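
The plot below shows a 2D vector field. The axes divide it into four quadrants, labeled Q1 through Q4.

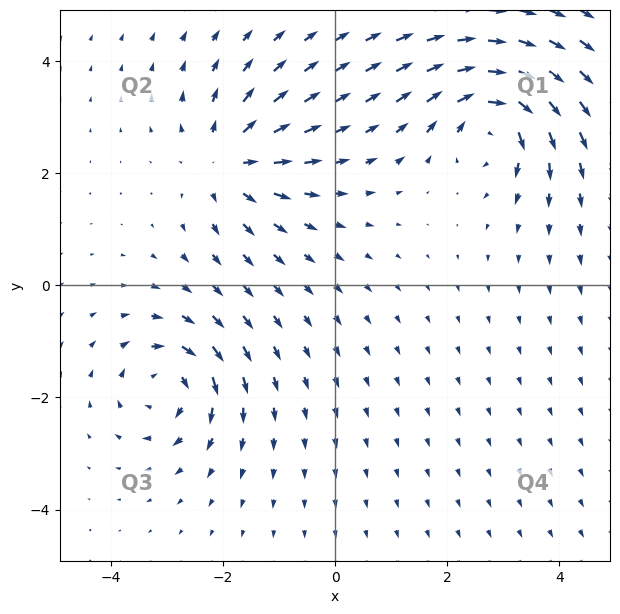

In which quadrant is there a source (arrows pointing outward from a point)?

Q2

The source sits at approximately (-1.9, 2.2), which lies in quadrant Q2. The divergence there is about +4, positive as expected for a source.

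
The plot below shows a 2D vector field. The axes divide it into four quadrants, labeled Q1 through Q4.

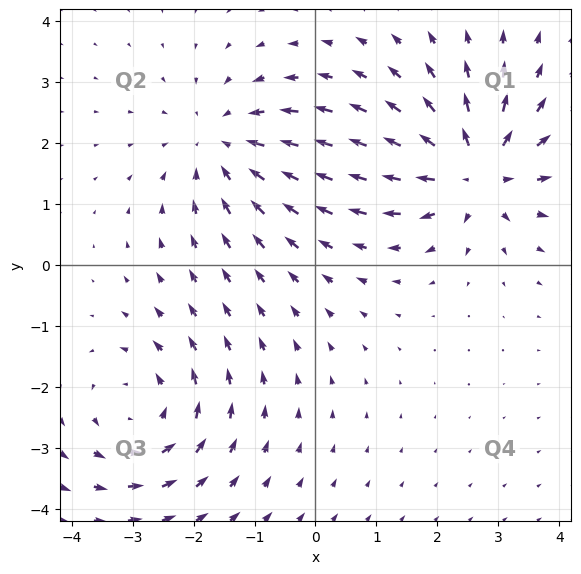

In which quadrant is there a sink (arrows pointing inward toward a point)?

The sink sits at approximately (-1.5, 2.0), which lies in quadrant Q2. The divergence there is about -3, negative as expected for a sink.

Q2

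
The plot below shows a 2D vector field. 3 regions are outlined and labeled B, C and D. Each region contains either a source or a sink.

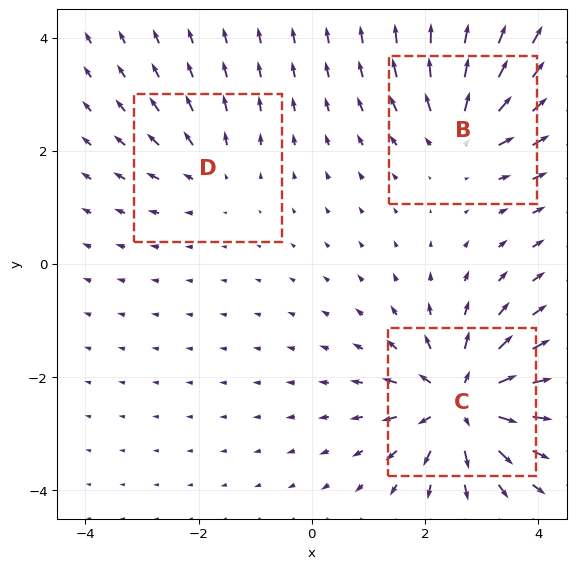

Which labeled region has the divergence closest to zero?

Divergence at each region's feature centre — B: about +4, C: about +6, D: about +2. Region D is closest to zero.

D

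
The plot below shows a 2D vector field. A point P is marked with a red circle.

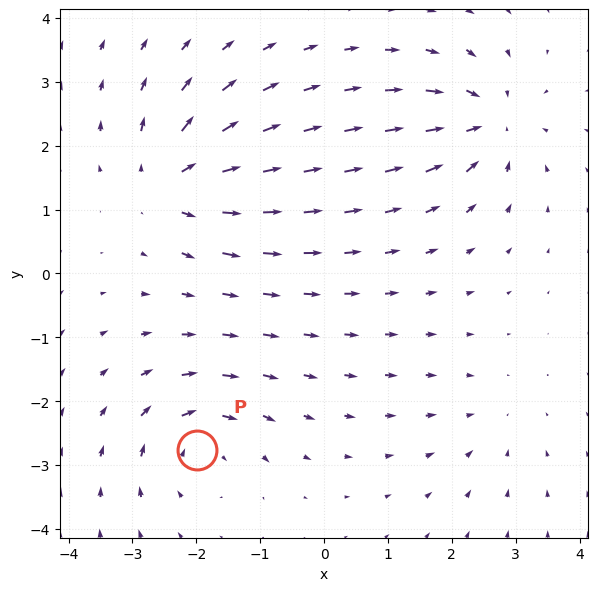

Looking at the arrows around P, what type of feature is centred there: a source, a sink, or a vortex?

vortex

At P (-2.0, -2.8) the arrows circulate clockwise. Divergence ≈0, curl about -6 — near-zero divergence with nonzero curl is a vortex.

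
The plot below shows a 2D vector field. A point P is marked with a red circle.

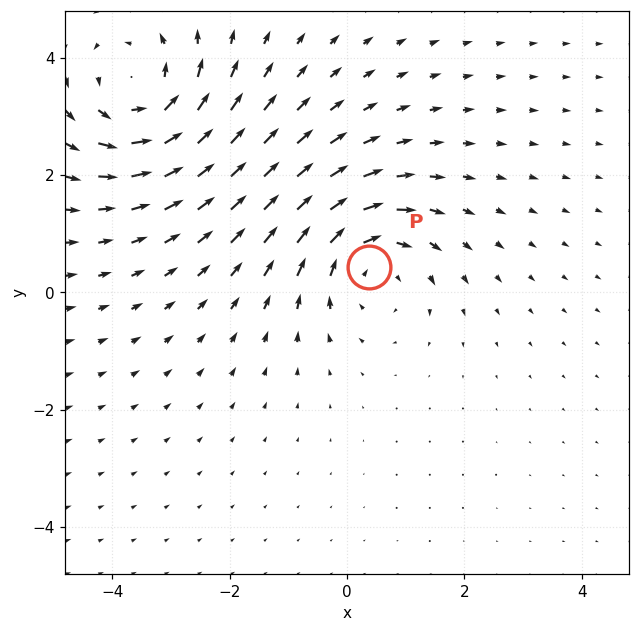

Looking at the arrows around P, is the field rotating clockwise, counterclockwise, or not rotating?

Near P at (0.4, 0.4) the arrows circulate clockwise. The curl (z-component) there is about -3; negative curl means clockwise rotation.

clockwise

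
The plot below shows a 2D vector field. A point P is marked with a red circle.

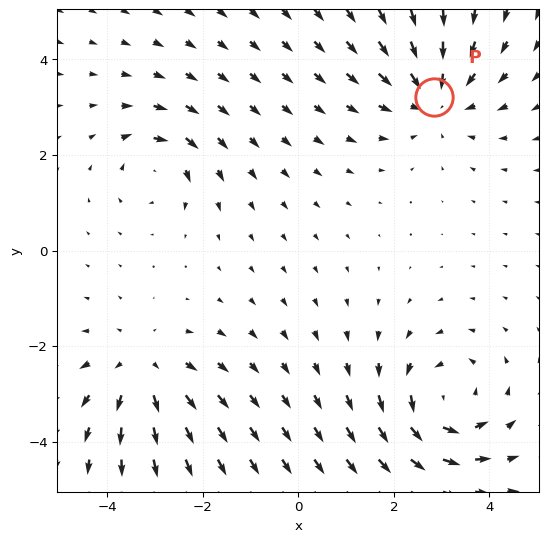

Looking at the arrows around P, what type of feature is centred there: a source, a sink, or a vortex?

At P (2.8, 3.2) the arrows converge inward. Divergence about -4, curl ≈0 — negative divergence with near-zero curl is a sink.

sink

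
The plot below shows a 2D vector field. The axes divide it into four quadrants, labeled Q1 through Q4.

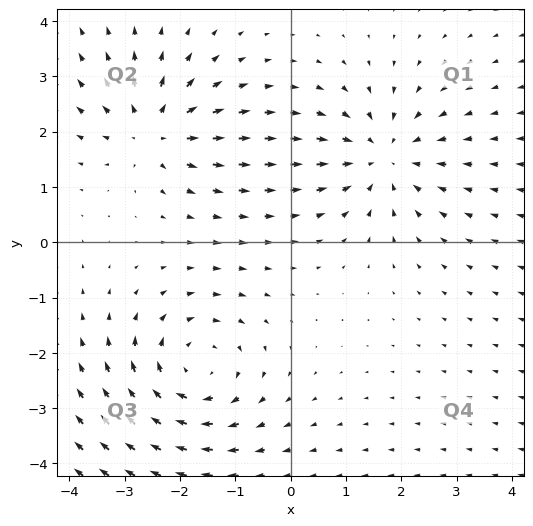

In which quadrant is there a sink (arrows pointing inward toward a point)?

The sink sits at approximately (1.7, 1.5), which lies in quadrant Q1. The divergence there is about -3, negative as expected for a sink.

Q1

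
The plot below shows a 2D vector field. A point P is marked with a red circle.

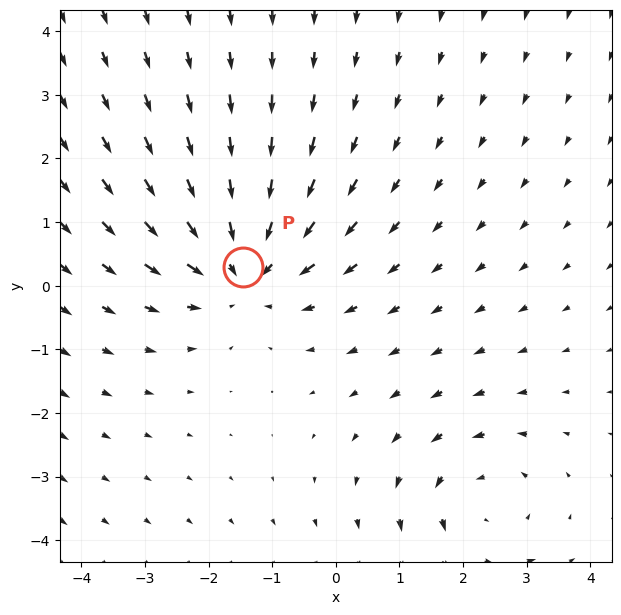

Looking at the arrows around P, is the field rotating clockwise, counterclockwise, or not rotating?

Near P at (-1.5, 0.3) the arrows show no circulation. The curl there is ≈0.

not rotating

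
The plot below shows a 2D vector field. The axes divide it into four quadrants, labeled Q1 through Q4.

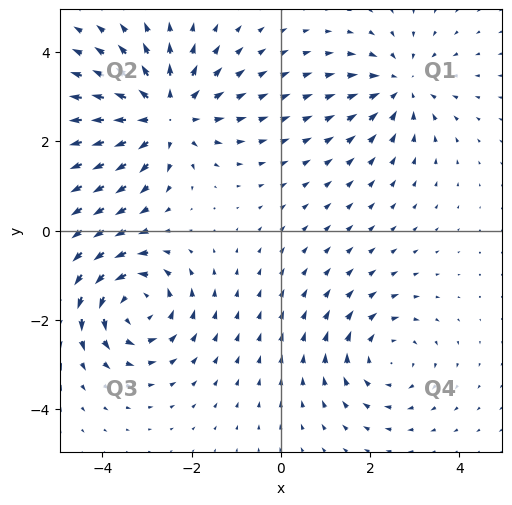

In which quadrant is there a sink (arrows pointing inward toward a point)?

Q1

The sink sits at approximately (2.7, 3.2), which lies in quadrant Q1. The divergence there is about -4, negative as expected for a sink.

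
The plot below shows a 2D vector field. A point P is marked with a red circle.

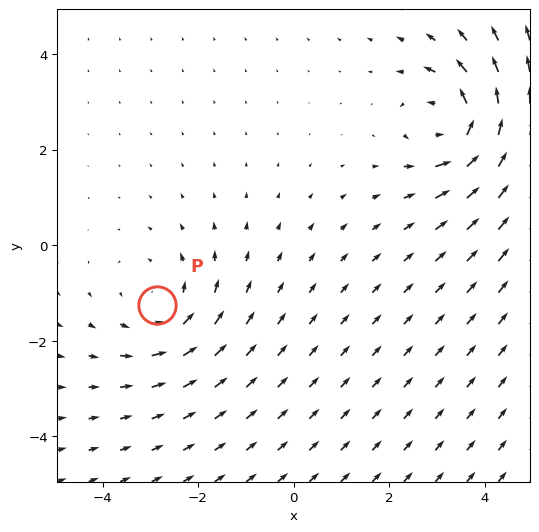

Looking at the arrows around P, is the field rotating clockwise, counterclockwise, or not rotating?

Near P at (-2.9, -1.2) the arrows circulate counterclockwise. The curl (z-component) there is about +3; positive curl means counterclockwise rotation.

counterclockwise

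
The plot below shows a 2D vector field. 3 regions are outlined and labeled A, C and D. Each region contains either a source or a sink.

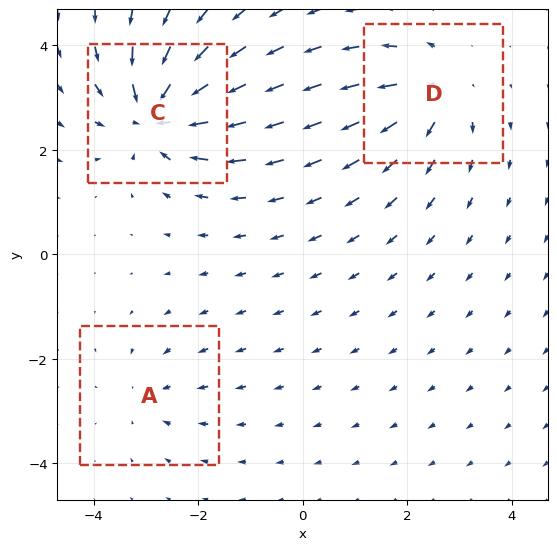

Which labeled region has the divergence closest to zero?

A

Divergence at each region's feature centre — A: about -2, C: about -6, D: about +4. Region A is closest to zero.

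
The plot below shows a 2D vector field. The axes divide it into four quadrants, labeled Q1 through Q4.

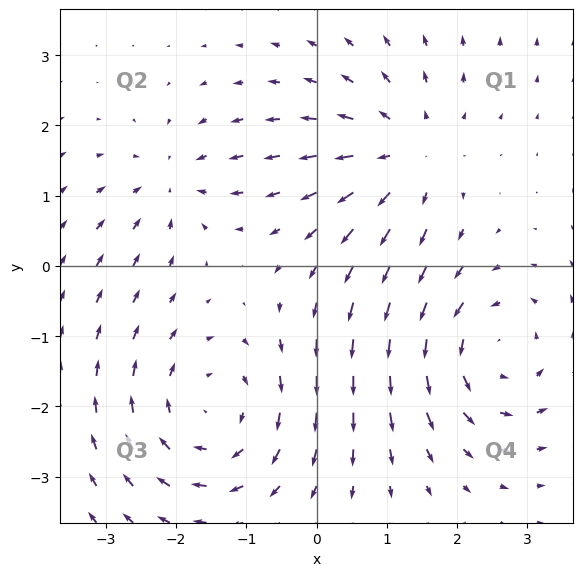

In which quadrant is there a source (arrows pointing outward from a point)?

The source sits at approximately (1.3, 1.6), which lies in quadrant Q1. The divergence there is about +4, positive as expected for a source.

Q1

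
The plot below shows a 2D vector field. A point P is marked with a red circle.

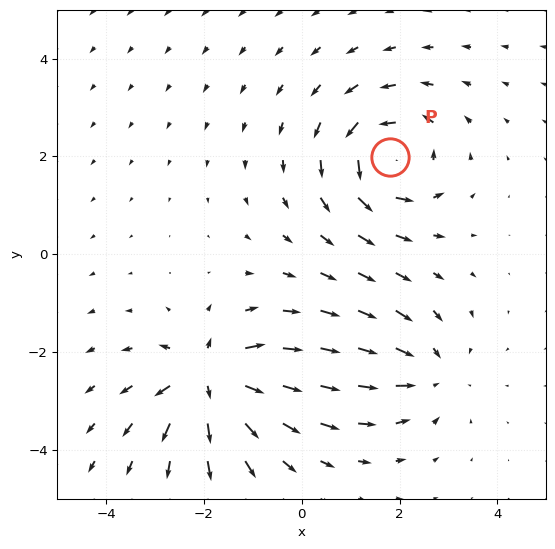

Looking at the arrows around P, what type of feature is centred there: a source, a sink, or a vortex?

At P (1.8, 2.0) the arrows circulate counterclockwise. Divergence ≈0, curl about +5 — near-zero divergence with nonzero curl is a vortex.

vortex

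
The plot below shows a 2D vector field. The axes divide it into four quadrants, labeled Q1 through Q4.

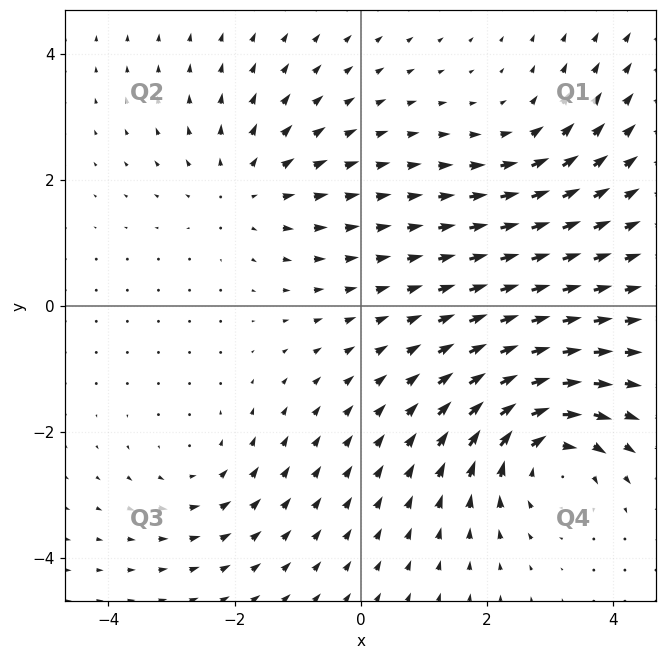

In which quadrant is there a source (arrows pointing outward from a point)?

Q2

The source sits at approximately (-1.8, 1.8), which lies in quadrant Q2. The divergence there is about +3, positive as expected for a source.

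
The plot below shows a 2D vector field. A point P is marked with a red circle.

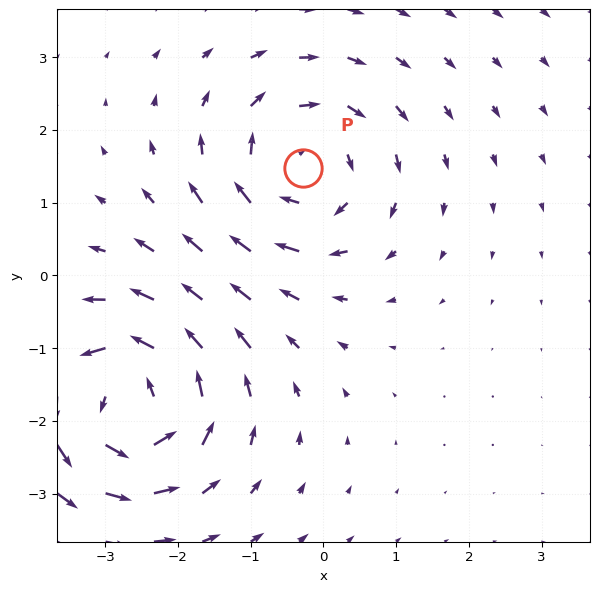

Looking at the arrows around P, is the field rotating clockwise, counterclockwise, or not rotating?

Near P at (-0.3, 1.5) the arrows circulate clockwise. The curl (z-component) there is about -3; negative curl means clockwise rotation.

clockwise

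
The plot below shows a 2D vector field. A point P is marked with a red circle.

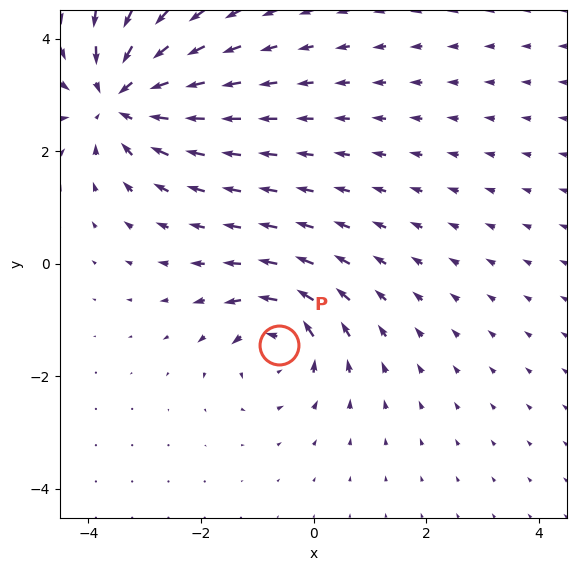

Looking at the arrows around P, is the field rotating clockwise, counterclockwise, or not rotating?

counterclockwise

Near P at (-0.6, -1.4) the arrows circulate counterclockwise. The curl (z-component) there is about +4; positive curl means counterclockwise rotation.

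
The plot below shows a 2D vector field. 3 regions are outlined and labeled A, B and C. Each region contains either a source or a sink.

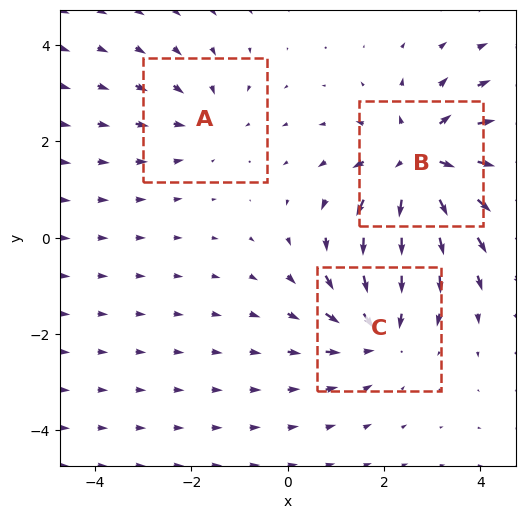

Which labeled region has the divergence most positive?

B

Divergence at each region's feature centre — A: about -2, B: about +4, C: about -3. Region B is most positive.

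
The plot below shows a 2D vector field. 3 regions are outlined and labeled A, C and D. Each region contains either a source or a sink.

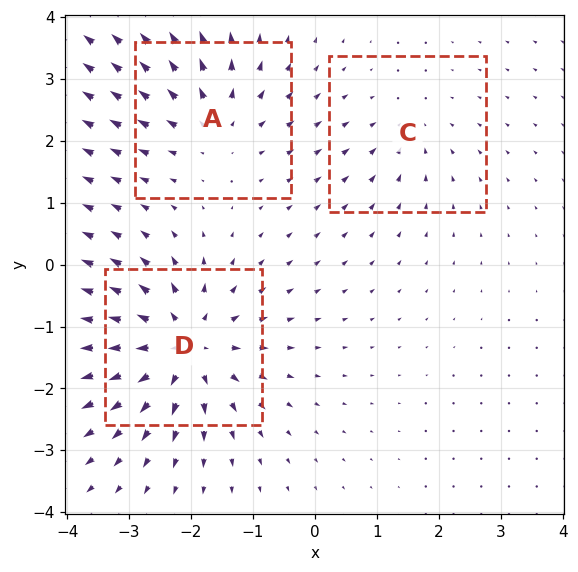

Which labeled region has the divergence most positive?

D

Divergence at each region's feature centre — A: about +4, C: about -2, D: about +6. Region D is most positive.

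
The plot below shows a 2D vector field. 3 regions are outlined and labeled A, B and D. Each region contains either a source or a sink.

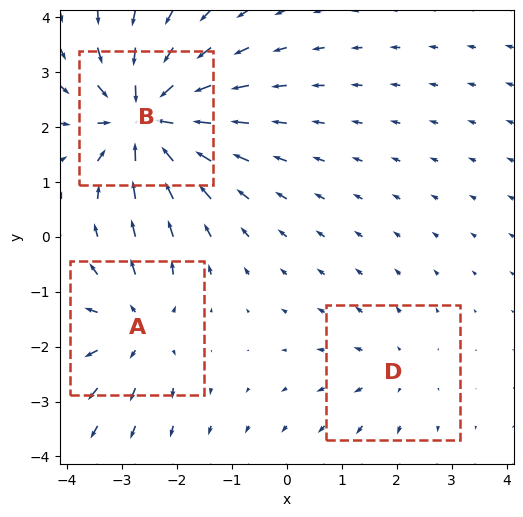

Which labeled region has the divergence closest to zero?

D

Divergence at each region's feature centre — A: about +3, B: about -6, D: about +2. Region D is closest to zero.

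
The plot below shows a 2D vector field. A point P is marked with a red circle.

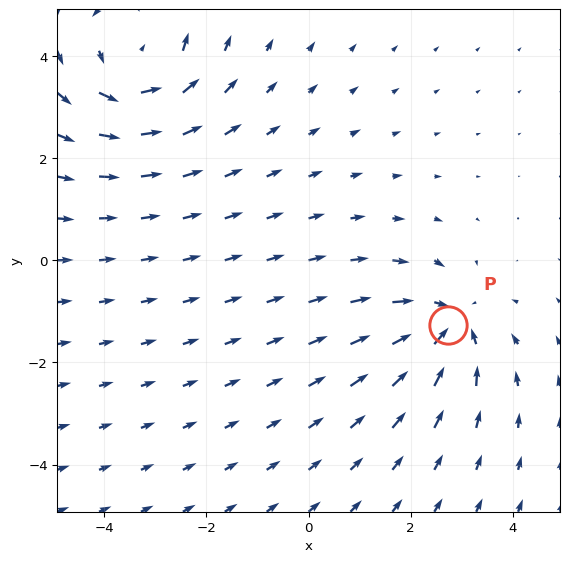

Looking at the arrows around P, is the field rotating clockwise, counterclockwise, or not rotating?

not rotating

Near P at (2.7, -1.3) the arrows show no circulation. The curl there is ≈0.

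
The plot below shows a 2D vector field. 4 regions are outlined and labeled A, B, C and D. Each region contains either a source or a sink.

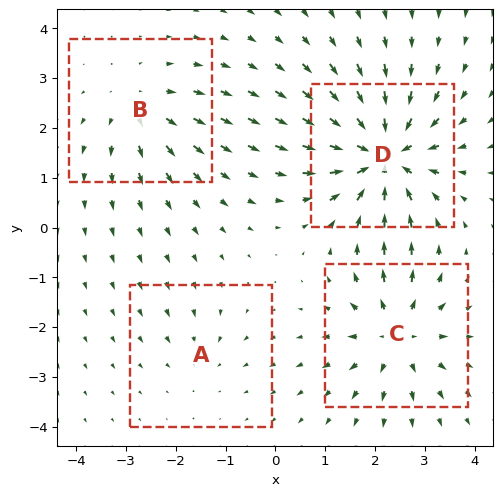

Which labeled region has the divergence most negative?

D

Divergence at each region's feature centre — A: about -2, B: about +4, C: about +5, D: about -7. Region D is most negative.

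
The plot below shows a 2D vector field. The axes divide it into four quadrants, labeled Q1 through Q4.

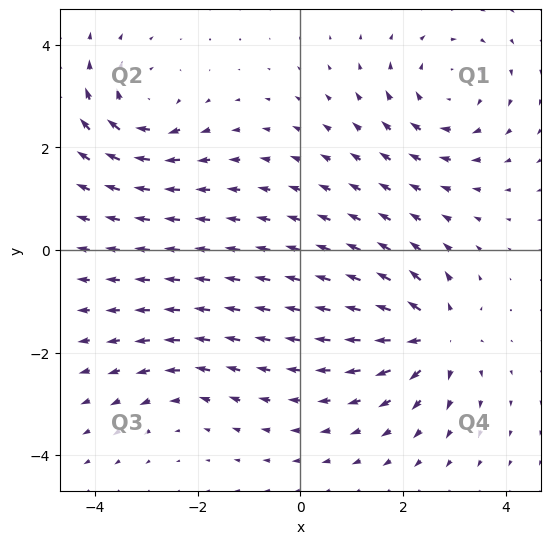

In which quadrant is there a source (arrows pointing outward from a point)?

Q4

The source sits at approximately (2.6, -1.7), which lies in quadrant Q4. The divergence there is about +6, positive as expected for a source.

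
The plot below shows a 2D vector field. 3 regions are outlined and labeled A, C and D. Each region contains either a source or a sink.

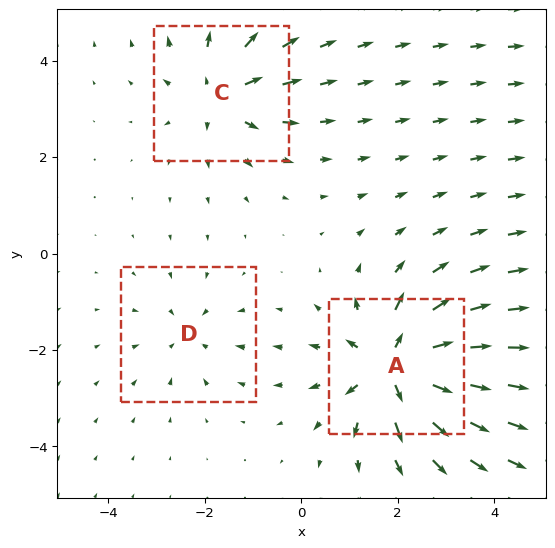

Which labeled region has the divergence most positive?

Divergence at each region's feature centre — A: about +7, C: about +4, D: about -3. Region A is most positive.

A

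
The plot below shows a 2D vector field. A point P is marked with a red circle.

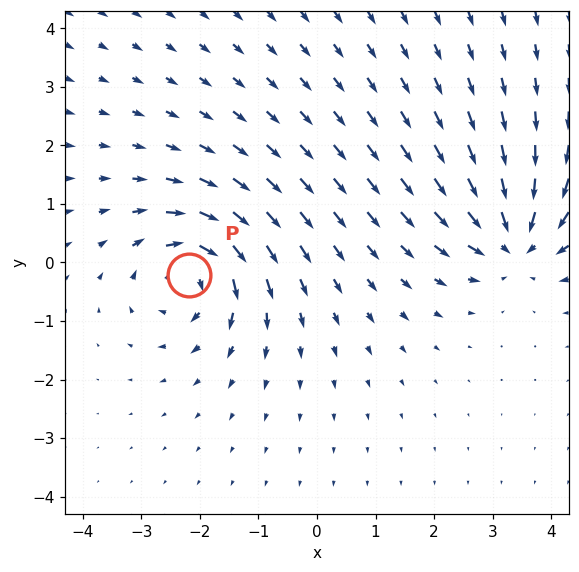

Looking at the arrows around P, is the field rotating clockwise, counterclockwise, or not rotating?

Near P at (-2.2, -0.2) the arrows circulate clockwise. The curl (z-component) there is about -6; negative curl means clockwise rotation.

clockwise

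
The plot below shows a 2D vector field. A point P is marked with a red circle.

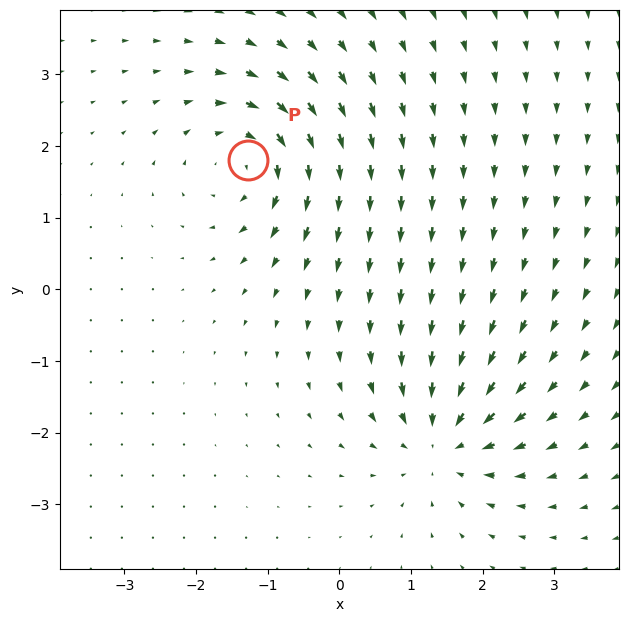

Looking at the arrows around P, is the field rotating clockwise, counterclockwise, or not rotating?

clockwise

Near P at (-1.3, 1.8) the arrows circulate clockwise. The curl (z-component) there is about -6; negative curl means clockwise rotation.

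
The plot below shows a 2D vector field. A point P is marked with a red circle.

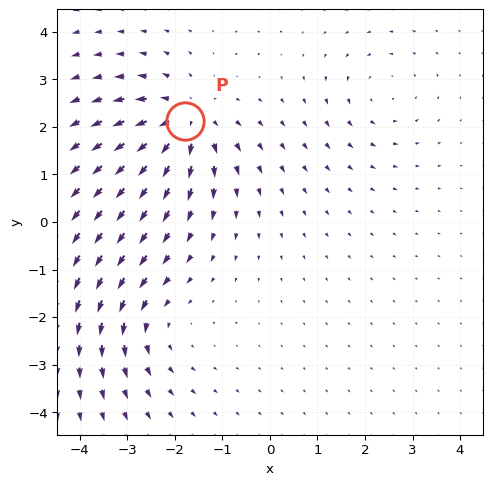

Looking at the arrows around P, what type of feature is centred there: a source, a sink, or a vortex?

At P (-1.8, 2.1) the arrows spread outward. Divergence about +5, curl ≈0 — positive divergence with near-zero curl is a source.

source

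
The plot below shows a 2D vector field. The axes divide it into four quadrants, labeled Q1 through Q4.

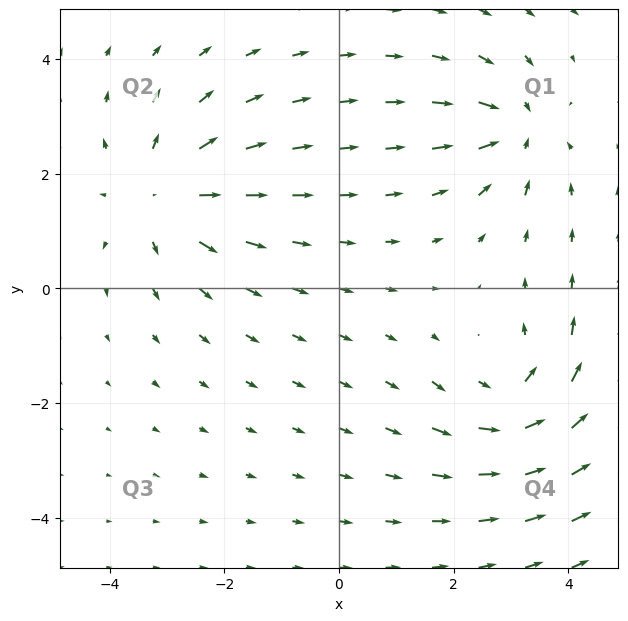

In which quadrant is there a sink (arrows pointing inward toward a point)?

Q1

The sink sits at approximately (3.1, 2.8), which lies in quadrant Q1. The divergence there is about -5, negative as expected for a sink.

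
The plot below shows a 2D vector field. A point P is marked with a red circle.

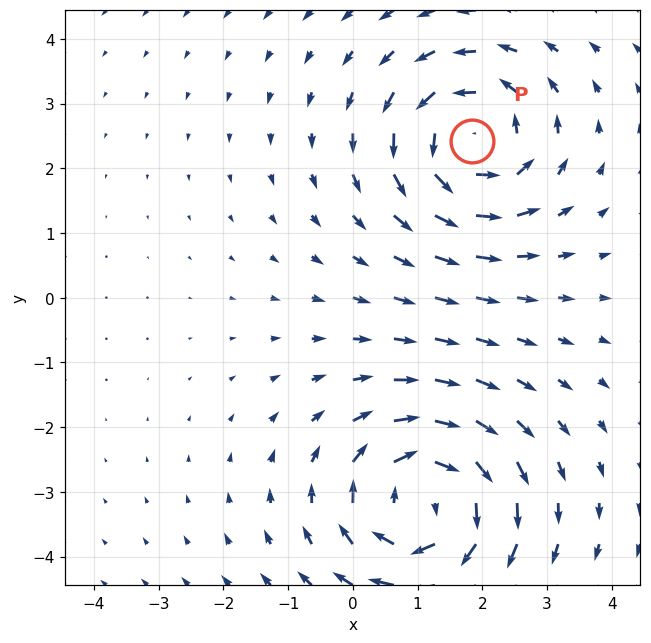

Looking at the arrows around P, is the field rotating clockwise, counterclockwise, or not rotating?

Near P at (1.8, 2.4) the arrows circulate counterclockwise. The curl (z-component) there is about +3; positive curl means counterclockwise rotation.

counterclockwise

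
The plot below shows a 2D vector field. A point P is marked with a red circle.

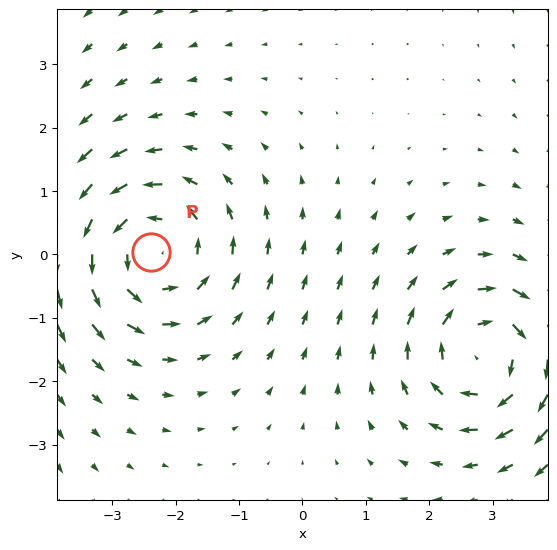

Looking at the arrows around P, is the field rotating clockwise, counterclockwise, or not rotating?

counterclockwise

Near P at (-2.4, 0.0) the arrows circulate counterclockwise. The curl (z-component) there is about +3; positive curl means counterclockwise rotation.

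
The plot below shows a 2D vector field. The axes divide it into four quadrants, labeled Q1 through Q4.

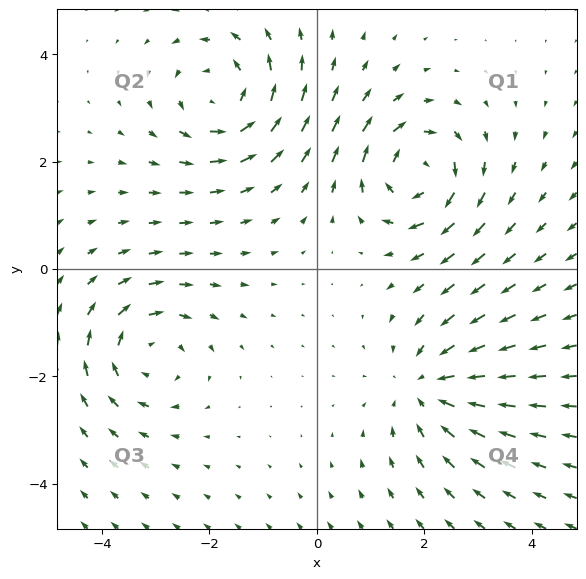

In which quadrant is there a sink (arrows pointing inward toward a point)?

The sink sits at approximately (2.1, -2.2), which lies in quadrant Q4. The divergence there is about -3, negative as expected for a sink.

Q4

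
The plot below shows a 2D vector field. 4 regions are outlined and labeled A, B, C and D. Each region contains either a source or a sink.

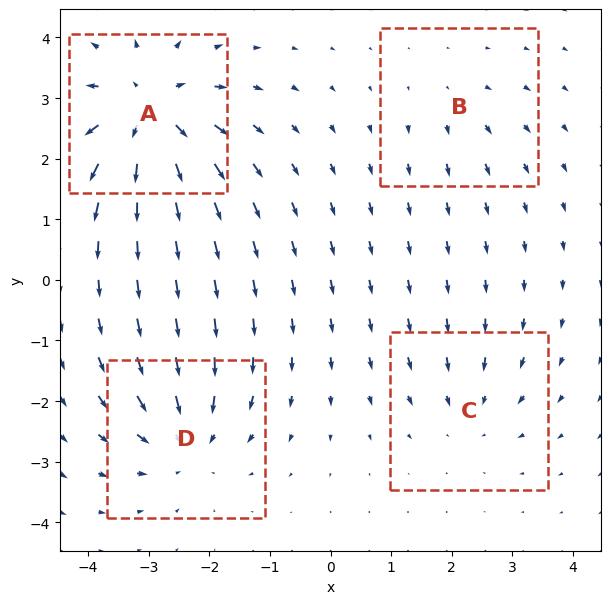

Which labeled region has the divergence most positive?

Divergence at each region's feature centre — A: about +7, B: about +2, C: about -3, D: about -5. Region A is most positive.

A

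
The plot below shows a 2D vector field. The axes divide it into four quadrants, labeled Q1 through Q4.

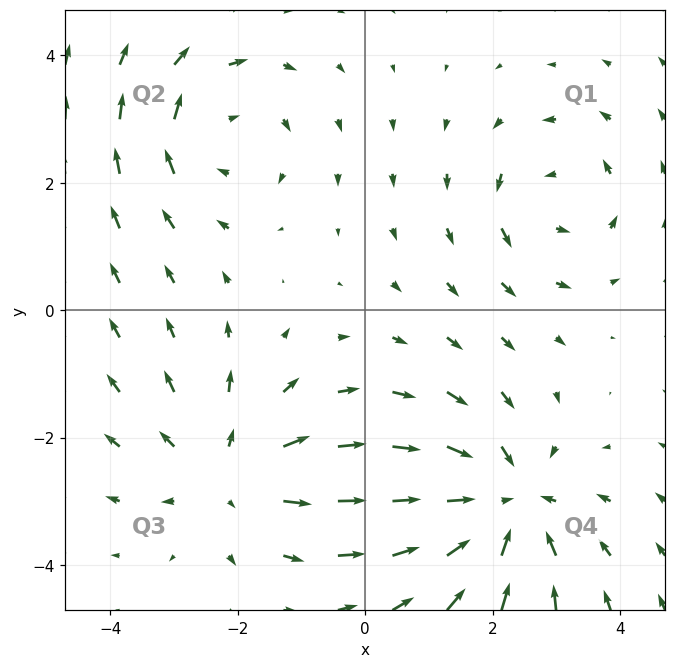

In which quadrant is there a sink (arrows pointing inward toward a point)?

The sink sits at approximately (2.2, -3.0), which lies in quadrant Q4. The divergence there is about -4, negative as expected for a sink.

Q4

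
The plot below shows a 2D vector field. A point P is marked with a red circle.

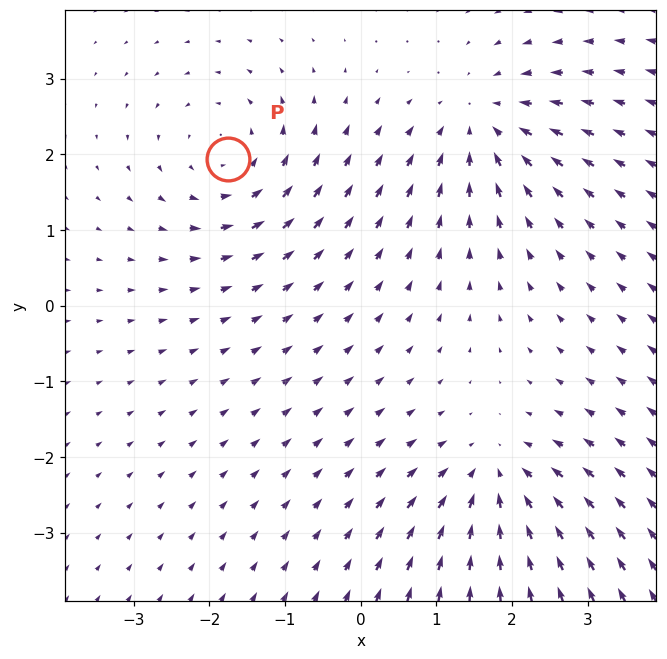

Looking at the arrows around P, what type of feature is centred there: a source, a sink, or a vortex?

At P (-1.8, 1.9) the arrows circulate counterclockwise. Divergence ≈0, curl about +4 — near-zero divergence with nonzero curl is a vortex.

vortex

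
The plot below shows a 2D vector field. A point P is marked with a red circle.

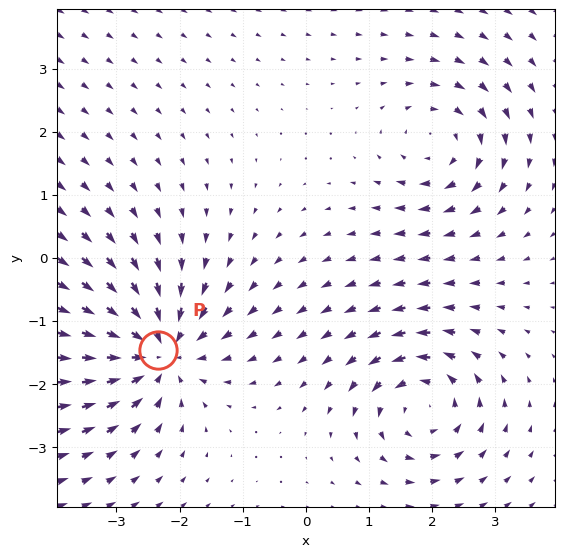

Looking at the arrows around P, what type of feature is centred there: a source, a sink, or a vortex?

At P (-2.3, -1.5) the arrows converge inward. Divergence about -5, curl ≈0 — negative divergence with near-zero curl is a sink.

sink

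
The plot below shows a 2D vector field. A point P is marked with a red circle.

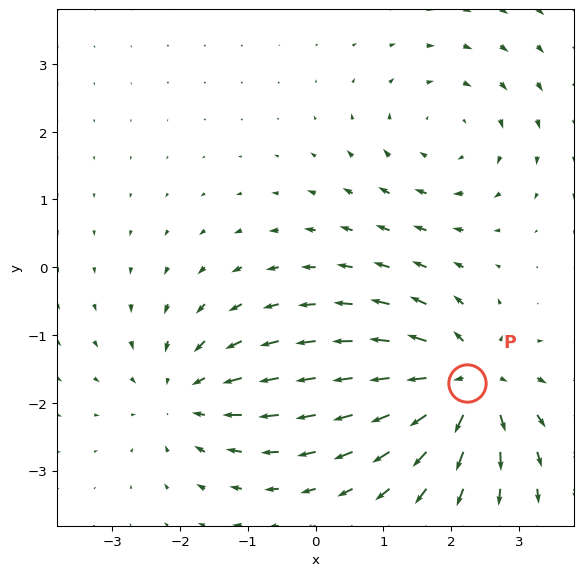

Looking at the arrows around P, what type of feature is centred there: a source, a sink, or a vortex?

source

At P (2.2, -1.7) the arrows spread outward. Divergence about +5, curl ≈0 — positive divergence with near-zero curl is a source.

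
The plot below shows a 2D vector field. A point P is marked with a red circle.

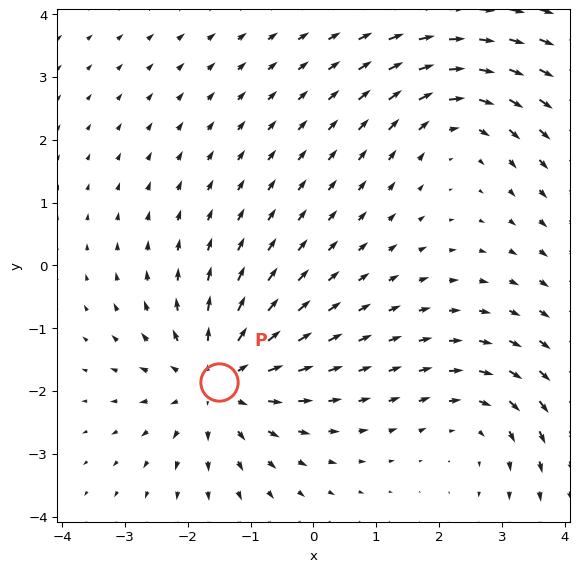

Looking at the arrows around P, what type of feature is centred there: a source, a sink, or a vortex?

At P (-1.5, -1.8) the arrows spread outward. Divergence about +4, curl ≈0 — positive divergence with near-zero curl is a source.

source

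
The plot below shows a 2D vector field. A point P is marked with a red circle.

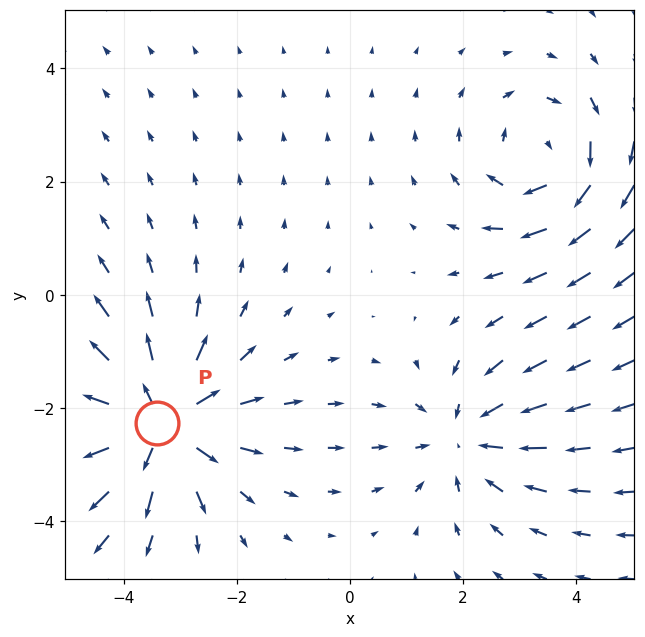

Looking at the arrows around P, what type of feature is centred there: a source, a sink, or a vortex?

At P (-3.4, -2.3) the arrows spread outward. Divergence about +4, curl ≈0 — positive divergence with near-zero curl is a source.

source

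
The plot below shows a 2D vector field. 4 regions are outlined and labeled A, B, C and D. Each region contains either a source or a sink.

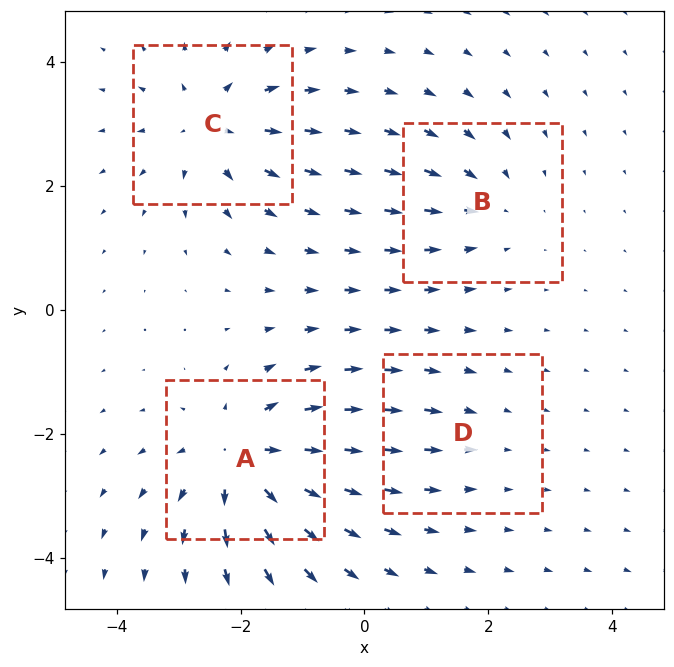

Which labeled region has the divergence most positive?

A

Divergence at each region's feature centre — A: about +6, B: about -3, C: about +5, D: about -2. Region A is most positive.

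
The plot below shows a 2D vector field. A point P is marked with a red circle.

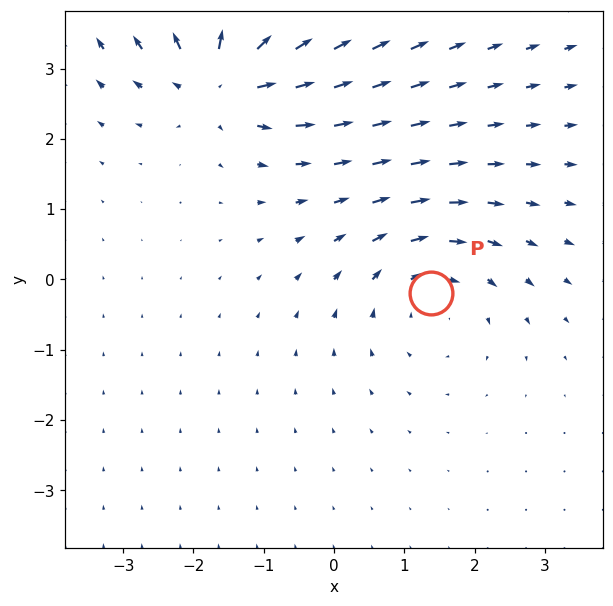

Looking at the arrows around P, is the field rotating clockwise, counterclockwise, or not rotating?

Near P at (1.4, -0.2) the arrows circulate clockwise. The curl (z-component) there is about -3; negative curl means clockwise rotation.

clockwise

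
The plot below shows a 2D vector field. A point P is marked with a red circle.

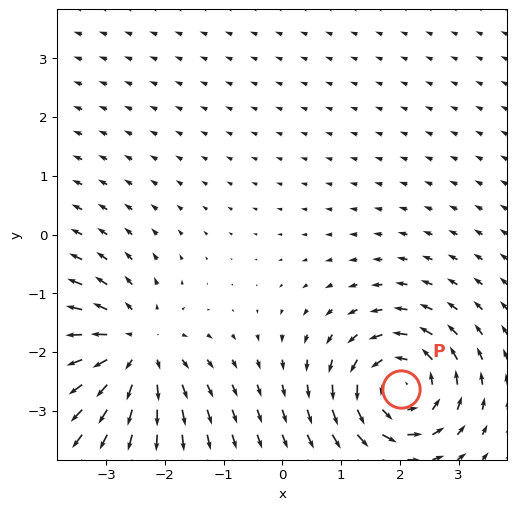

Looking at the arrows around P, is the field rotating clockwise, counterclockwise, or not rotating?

counterclockwise

Near P at (2.0, -2.6) the arrows circulate counterclockwise. The curl (z-component) there is about +6; positive curl means counterclockwise rotation.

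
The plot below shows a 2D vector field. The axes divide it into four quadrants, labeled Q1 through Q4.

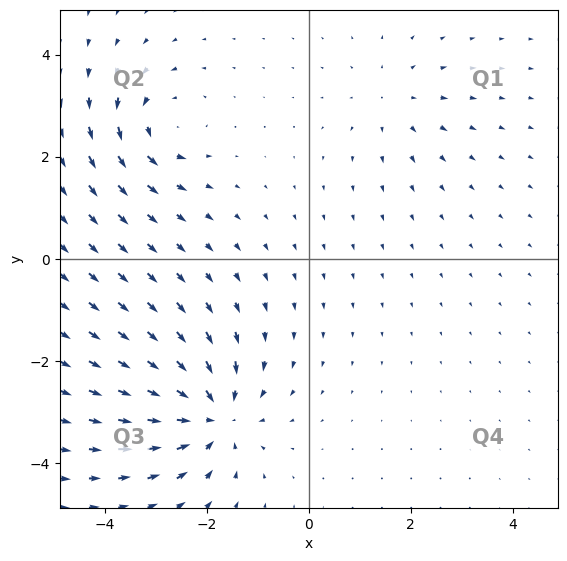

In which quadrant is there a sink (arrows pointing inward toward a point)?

The sink sits at approximately (-1.9, -3.1), which lies in quadrant Q3. The divergence there is about -6, negative as expected for a sink.

Q3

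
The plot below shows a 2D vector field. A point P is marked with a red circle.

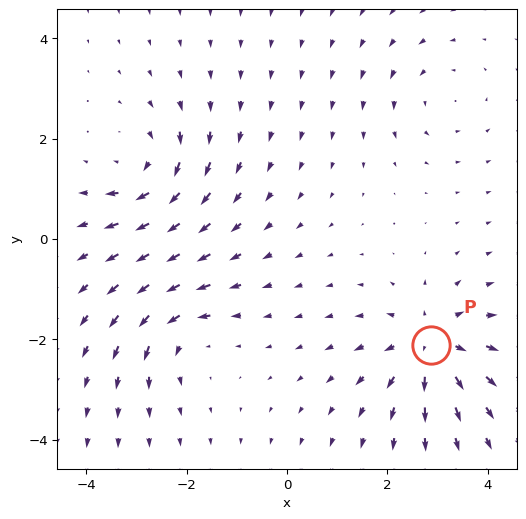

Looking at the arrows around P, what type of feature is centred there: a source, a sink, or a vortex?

source

At P (2.9, -2.1) the arrows spread outward. Divergence about +6, curl ≈0 — positive divergence with near-zero curl is a source.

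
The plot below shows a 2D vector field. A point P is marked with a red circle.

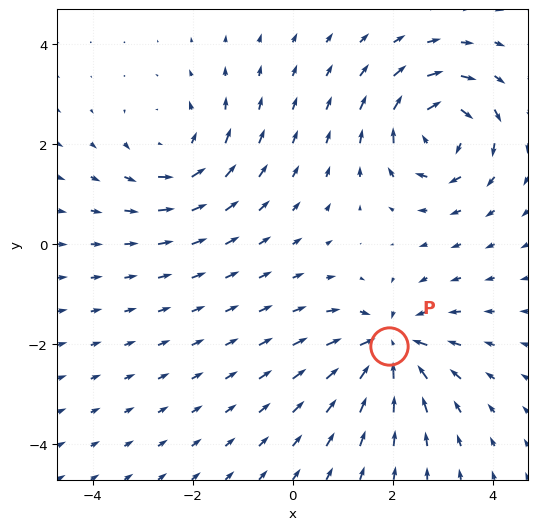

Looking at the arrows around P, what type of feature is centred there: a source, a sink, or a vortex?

At P (1.9, -2.0) the arrows converge inward. Divergence about -4, curl ≈0 — negative divergence with near-zero curl is a sink.

sink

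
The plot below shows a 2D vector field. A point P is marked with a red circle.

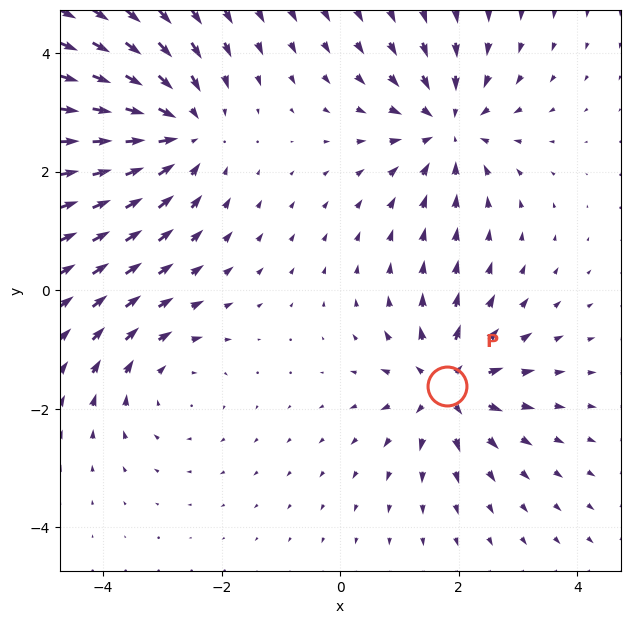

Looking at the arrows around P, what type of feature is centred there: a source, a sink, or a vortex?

source

At P (1.8, -1.6) the arrows spread outward. Divergence about +5, curl ≈0 — positive divergence with near-zero curl is a source.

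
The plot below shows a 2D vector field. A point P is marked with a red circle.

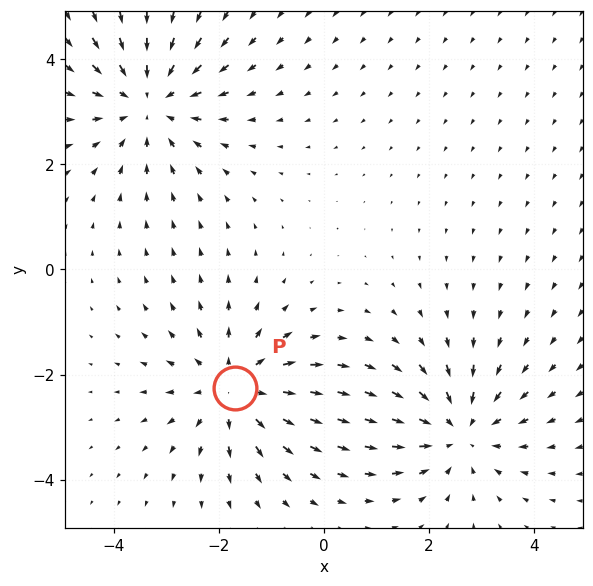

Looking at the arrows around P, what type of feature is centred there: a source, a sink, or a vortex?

At P (-1.7, -2.3) the arrows spread outward. Divergence about +4, curl ≈0 — positive divergence with near-zero curl is a source.

source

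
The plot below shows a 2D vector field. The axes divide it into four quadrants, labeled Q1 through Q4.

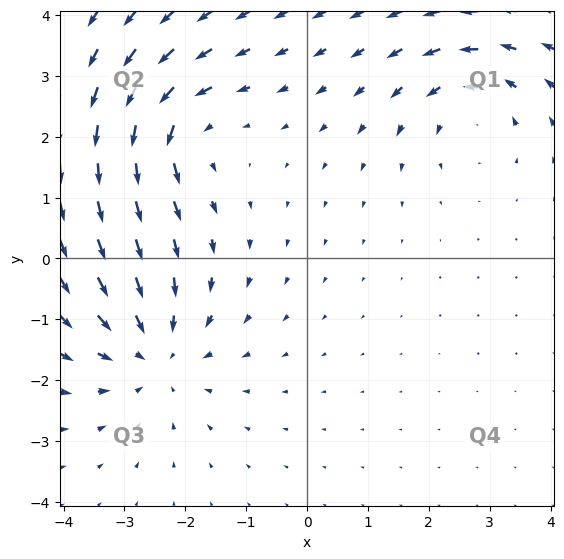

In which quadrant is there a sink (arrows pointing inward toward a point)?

Q3

The sink sits at approximately (-2.5, -1.6), which lies in quadrant Q3. The divergence there is about -4, negative as expected for a sink.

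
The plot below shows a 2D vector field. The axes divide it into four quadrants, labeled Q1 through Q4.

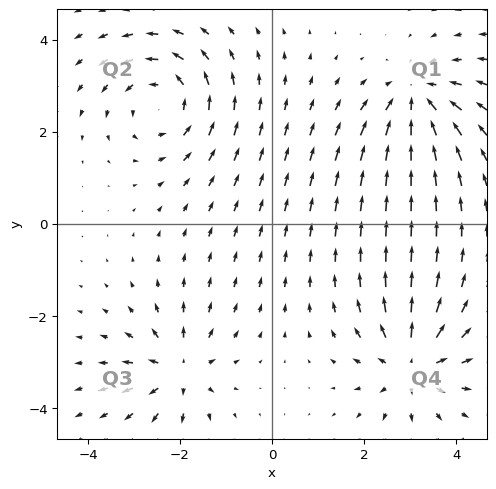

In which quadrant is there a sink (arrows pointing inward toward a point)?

Q1

The sink sits at approximately (3.1, 2.7), which lies in quadrant Q1. The divergence there is about -4, negative as expected for a sink.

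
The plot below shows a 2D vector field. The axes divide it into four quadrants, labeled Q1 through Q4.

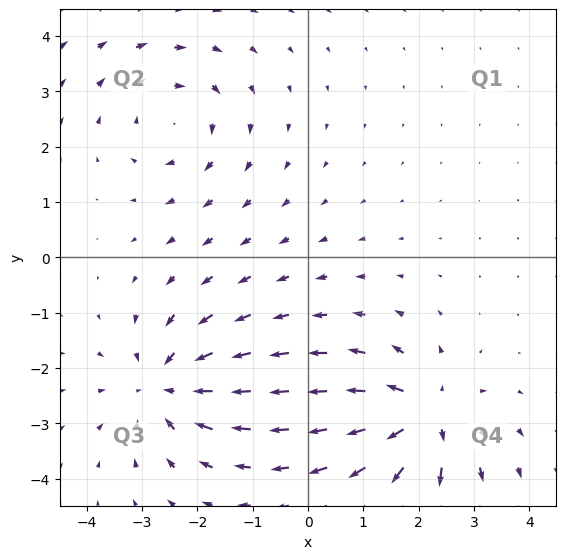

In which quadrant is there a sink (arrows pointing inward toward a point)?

Q3

The sink sits at approximately (-2.6, -2.3), which lies in quadrant Q3. The divergence there is about -5, negative as expected for a sink.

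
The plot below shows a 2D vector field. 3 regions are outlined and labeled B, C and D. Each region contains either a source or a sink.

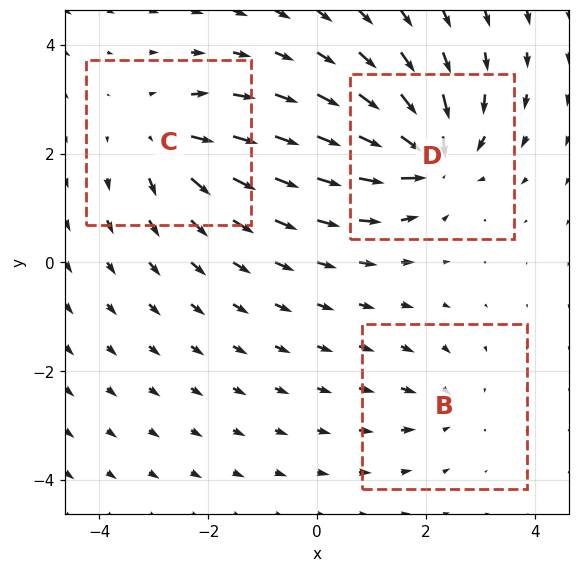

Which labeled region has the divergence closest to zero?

Divergence at each region's feature centre — B: about -3, C: about +4, D: about -6. Region B is closest to zero.

B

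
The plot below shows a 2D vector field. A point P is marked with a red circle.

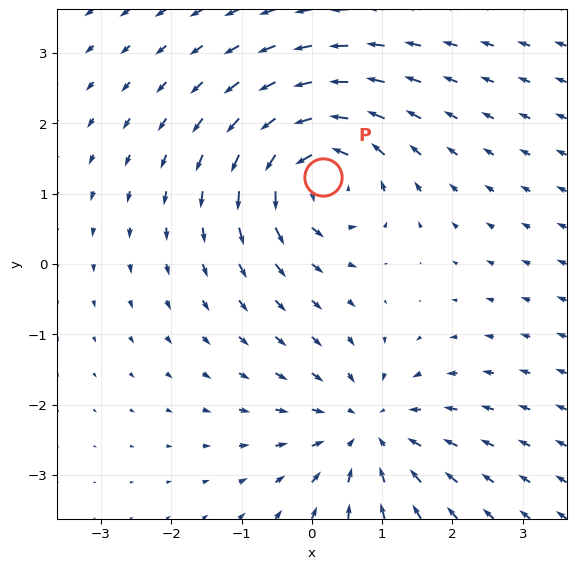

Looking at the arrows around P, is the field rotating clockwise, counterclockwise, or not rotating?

counterclockwise

Near P at (0.2, 1.2) the arrows circulate counterclockwise. The curl (z-component) there is about +6; positive curl means counterclockwise rotation.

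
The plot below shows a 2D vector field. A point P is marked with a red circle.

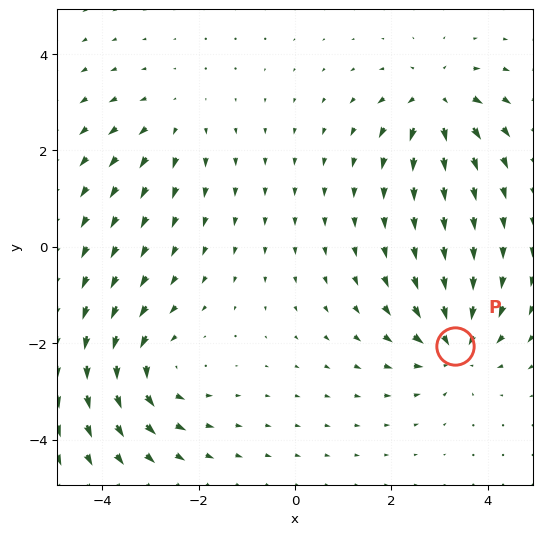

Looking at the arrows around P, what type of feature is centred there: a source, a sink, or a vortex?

At P (3.3, -2.1) the arrows converge inward. Divergence about -5, curl ≈0 — negative divergence with near-zero curl is a sink.

sink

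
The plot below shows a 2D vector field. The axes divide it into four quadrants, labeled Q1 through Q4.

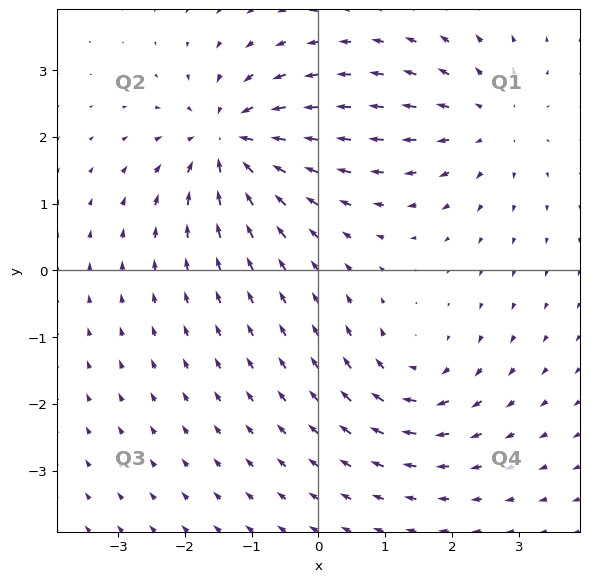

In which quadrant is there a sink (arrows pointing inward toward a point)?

The sink sits at approximately (-1.3, 1.9), which lies in quadrant Q2. The divergence there is about -5, negative as expected for a sink.

Q2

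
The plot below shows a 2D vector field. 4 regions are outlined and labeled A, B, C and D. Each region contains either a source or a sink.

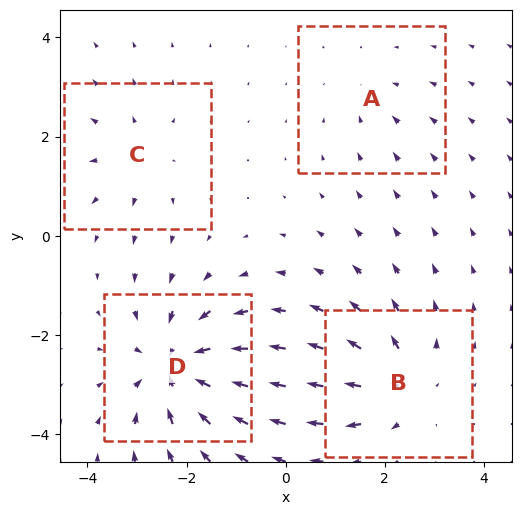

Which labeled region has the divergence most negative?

Divergence at each region's feature centre — A: about -2, B: about +5, C: about +3, D: about -6. Region D is most negative.

D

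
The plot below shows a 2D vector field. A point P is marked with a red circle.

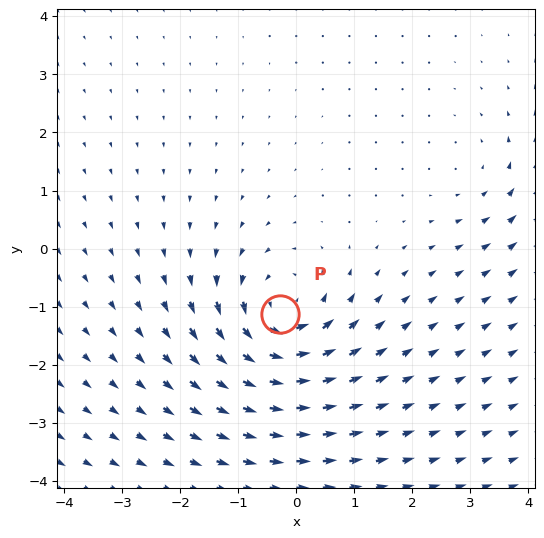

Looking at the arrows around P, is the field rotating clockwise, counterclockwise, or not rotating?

counterclockwise

Near P at (-0.3, -1.1) the arrows circulate counterclockwise. The curl (z-component) there is about +6; positive curl means counterclockwise rotation.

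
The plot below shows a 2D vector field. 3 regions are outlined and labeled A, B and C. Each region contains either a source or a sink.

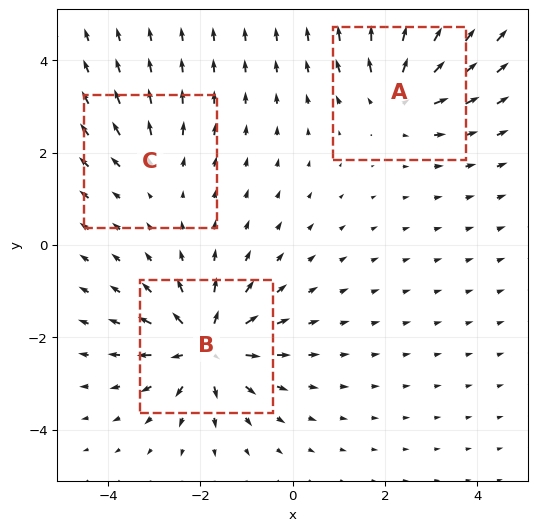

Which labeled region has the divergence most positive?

Divergence at each region's feature centre — A: about +4, B: about +6, C: about +2. Region B is most positive.

B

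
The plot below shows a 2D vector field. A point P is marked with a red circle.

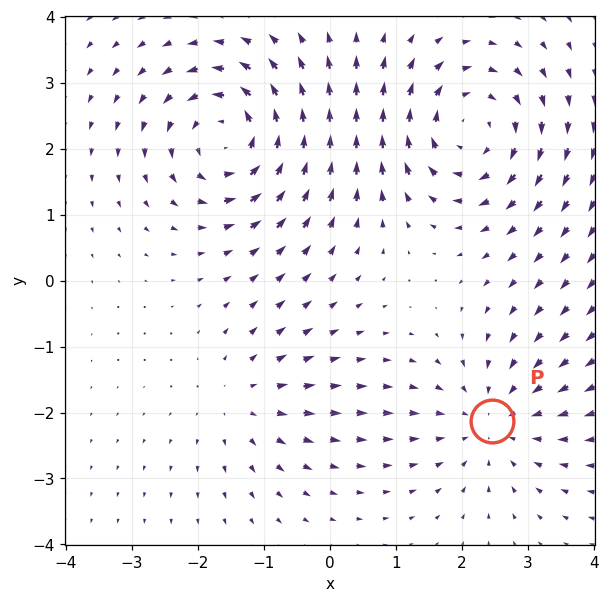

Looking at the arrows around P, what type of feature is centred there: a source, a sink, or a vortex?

At P (2.5, -2.1) the arrows converge inward. Divergence about -3, curl ≈0 — negative divergence with near-zero curl is a sink.

sink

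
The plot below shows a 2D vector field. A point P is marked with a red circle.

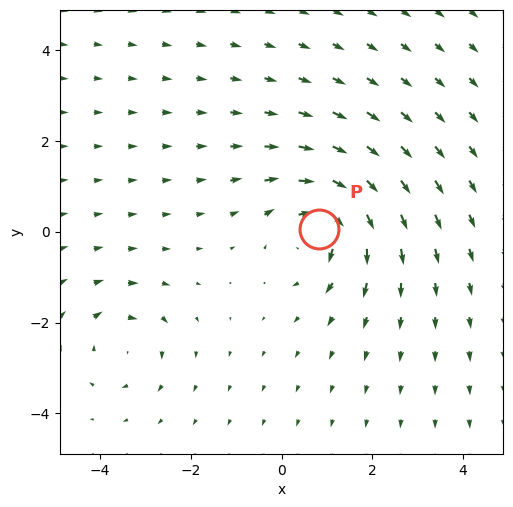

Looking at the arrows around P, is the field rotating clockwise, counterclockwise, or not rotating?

clockwise

Near P at (0.8, 0.1) the arrows circulate clockwise. The curl (z-component) there is about -5; negative curl means clockwise rotation.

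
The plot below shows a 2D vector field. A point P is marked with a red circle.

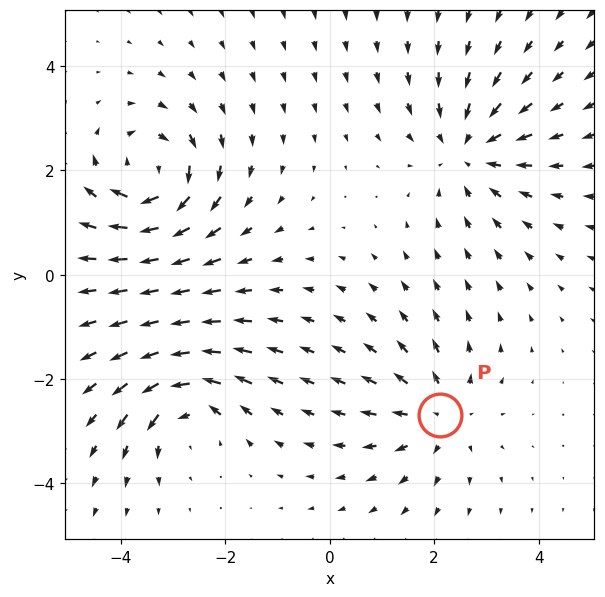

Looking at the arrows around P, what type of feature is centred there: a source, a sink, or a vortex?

At P (2.1, -2.7) the arrows spread outward. Divergence about +3, curl ≈0 — positive divergence with near-zero curl is a source.

source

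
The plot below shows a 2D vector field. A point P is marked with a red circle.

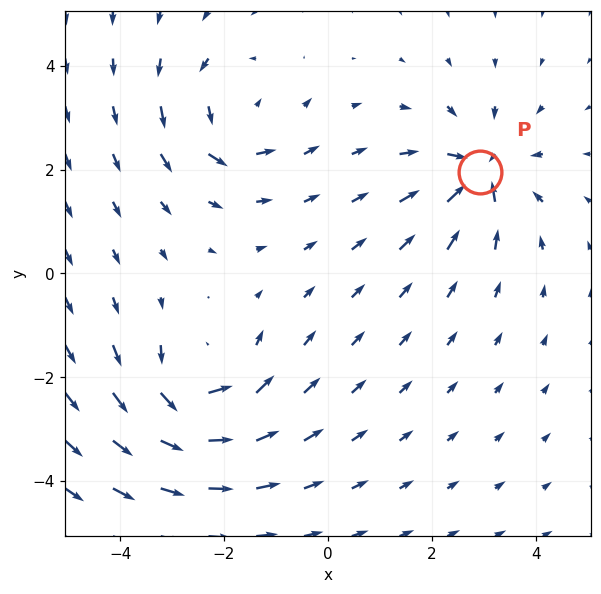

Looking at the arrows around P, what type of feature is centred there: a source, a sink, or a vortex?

At P (2.9, 2.0) the arrows converge inward. Divergence about -6, curl ≈0 — negative divergence with near-zero curl is a sink.

sink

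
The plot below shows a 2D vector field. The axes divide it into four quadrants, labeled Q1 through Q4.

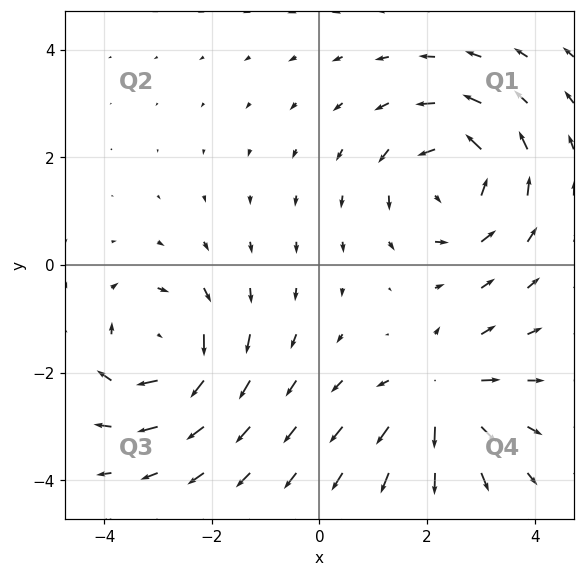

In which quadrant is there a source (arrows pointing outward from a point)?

Q4

The source sits at approximately (2.3, -2.4), which lies in quadrant Q4. The divergence there is about +5, positive as expected for a source.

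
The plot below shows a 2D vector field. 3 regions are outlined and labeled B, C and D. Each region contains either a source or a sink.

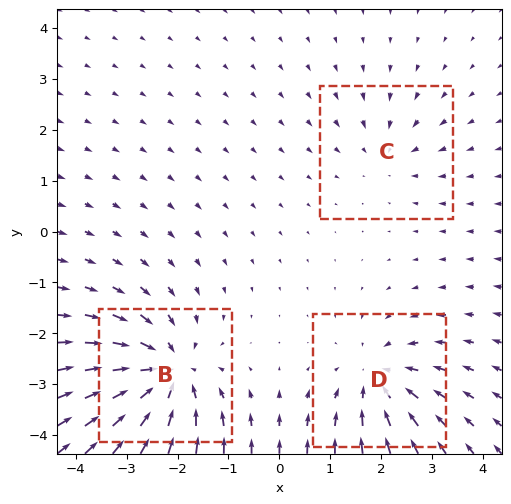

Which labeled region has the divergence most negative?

B

Divergence at each region's feature centre — B: about -5, C: about -2, D: about -4. Region B is most negative.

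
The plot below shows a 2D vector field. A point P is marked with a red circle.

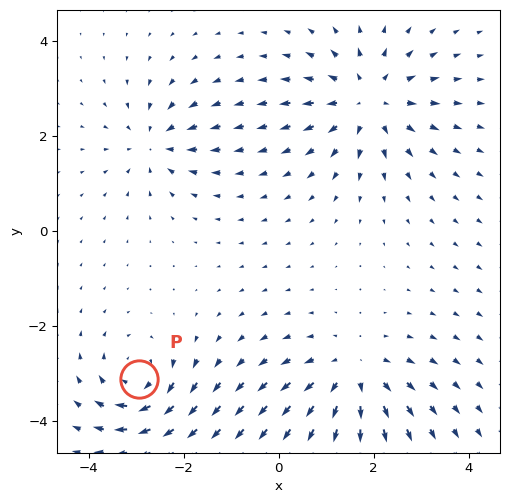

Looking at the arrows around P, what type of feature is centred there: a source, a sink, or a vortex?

At P (-2.9, -3.1) the arrows circulate clockwise. Divergence ≈0, curl about -5 — near-zero divergence with nonzero curl is a vortex.

vortex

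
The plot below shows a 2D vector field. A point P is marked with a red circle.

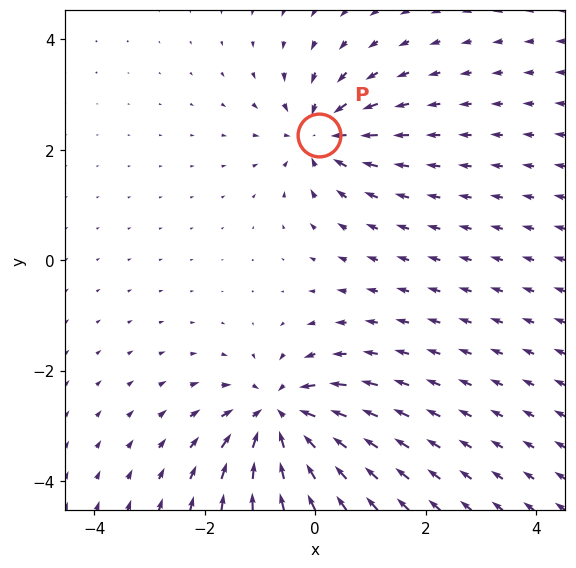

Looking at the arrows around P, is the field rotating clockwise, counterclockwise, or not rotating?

Near P at (0.1, 2.3) the arrows show no circulation. The curl there is ≈0.

not rotating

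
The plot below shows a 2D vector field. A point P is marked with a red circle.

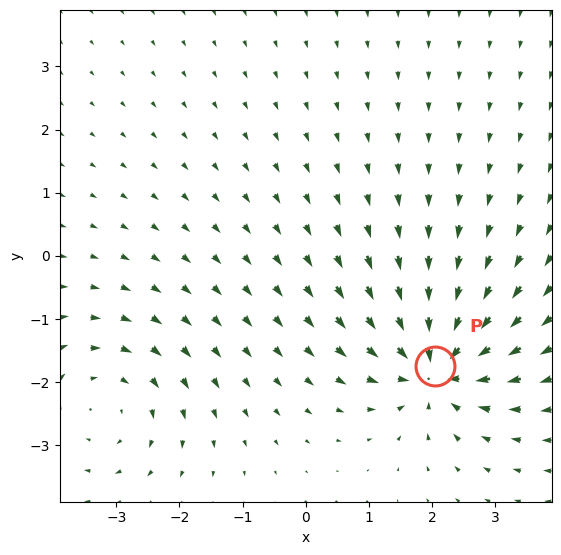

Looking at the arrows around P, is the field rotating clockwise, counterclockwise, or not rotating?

Near P at (2.1, -1.7) the arrows show no circulation. The curl there is ≈0.

not rotating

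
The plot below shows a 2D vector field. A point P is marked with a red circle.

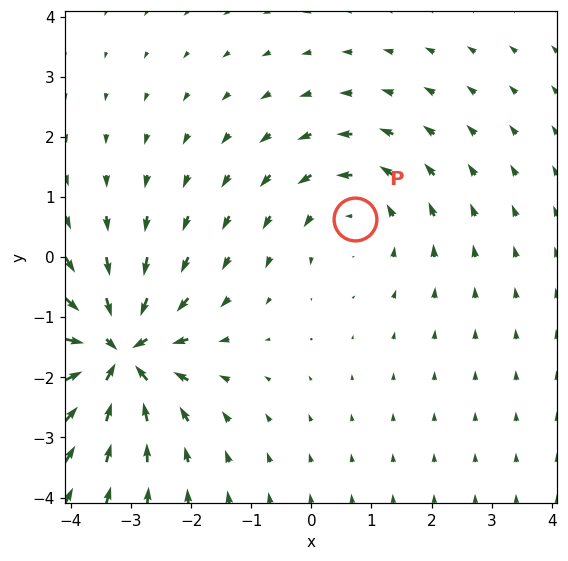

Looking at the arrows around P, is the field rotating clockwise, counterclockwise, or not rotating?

counterclockwise

Near P at (0.7, 0.6) the arrows circulate counterclockwise. The curl (z-component) there is about +3; positive curl means counterclockwise rotation.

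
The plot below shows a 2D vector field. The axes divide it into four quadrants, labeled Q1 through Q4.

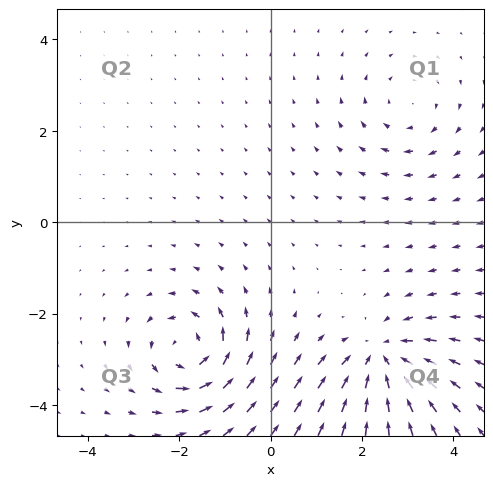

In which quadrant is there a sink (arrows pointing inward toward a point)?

Q4

The sink sits at approximately (2.4, -3.0), which lies in quadrant Q4. The divergence there is about -6, negative as expected for a sink.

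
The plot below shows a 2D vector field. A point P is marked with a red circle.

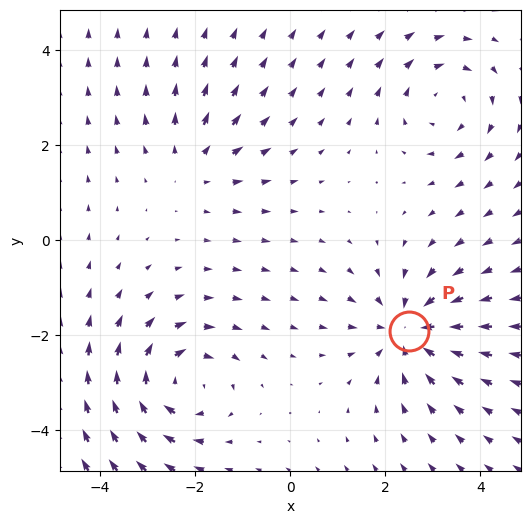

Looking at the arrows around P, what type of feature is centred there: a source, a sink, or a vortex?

At P (2.5, -1.9) the arrows converge inward. Divergence about -4, curl ≈0 — negative divergence with near-zero curl is a sink.

sink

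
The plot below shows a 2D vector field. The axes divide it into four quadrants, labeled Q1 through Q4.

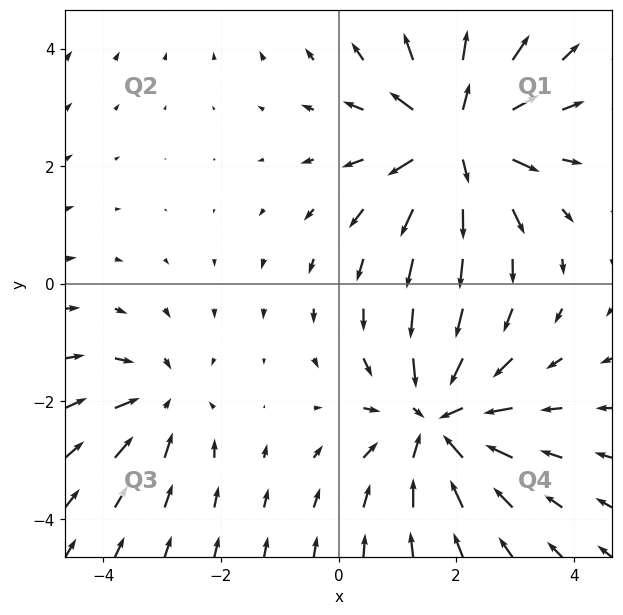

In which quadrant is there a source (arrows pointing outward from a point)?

Q1

The source sits at approximately (2.0, 2.5), which lies in quadrant Q1. The divergence there is about +6, positive as expected for a source.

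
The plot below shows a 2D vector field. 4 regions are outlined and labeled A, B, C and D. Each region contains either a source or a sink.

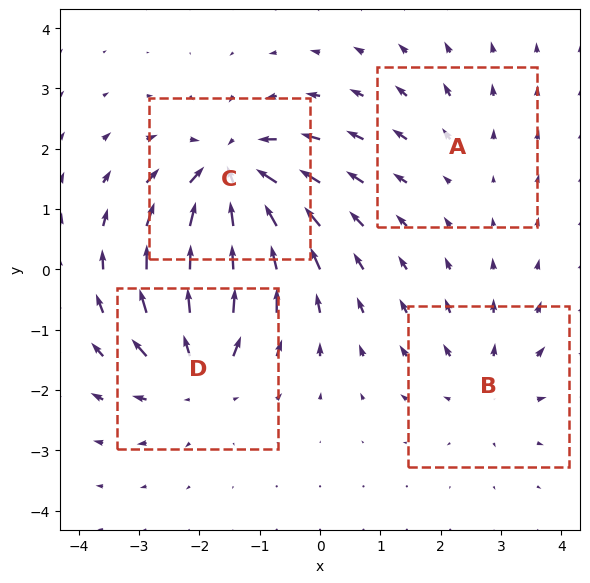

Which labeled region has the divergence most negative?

C

Divergence at each region's feature centre — A: about +2, B: about +3, C: about -7, D: about +5. Region C is most negative.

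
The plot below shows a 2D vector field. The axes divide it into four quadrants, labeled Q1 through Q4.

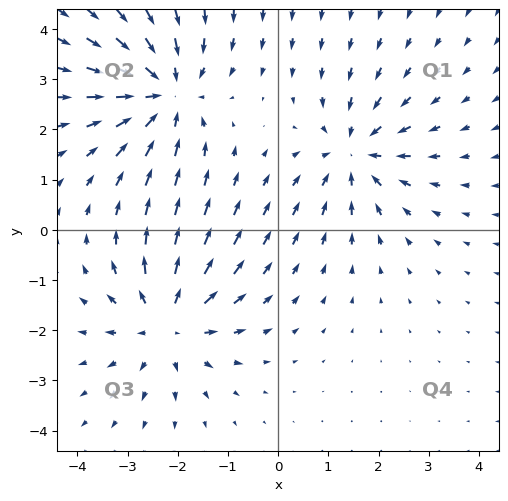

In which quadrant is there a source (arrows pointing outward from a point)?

The source sits at approximately (-2.2, -1.9), which lies in quadrant Q3. The divergence there is about +4, positive as expected for a source.

Q3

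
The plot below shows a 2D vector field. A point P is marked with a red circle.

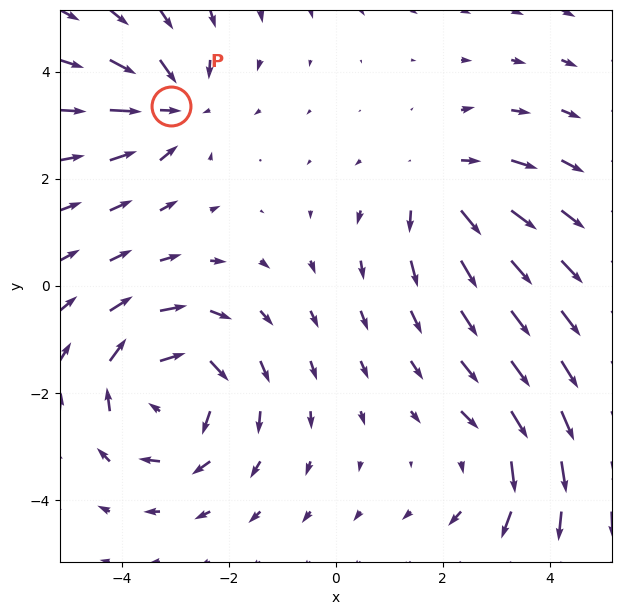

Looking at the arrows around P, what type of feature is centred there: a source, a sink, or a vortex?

At P (-3.1, 3.4) the arrows converge inward. Divergence about -3, curl ≈0 — negative divergence with near-zero curl is a sink.

sink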